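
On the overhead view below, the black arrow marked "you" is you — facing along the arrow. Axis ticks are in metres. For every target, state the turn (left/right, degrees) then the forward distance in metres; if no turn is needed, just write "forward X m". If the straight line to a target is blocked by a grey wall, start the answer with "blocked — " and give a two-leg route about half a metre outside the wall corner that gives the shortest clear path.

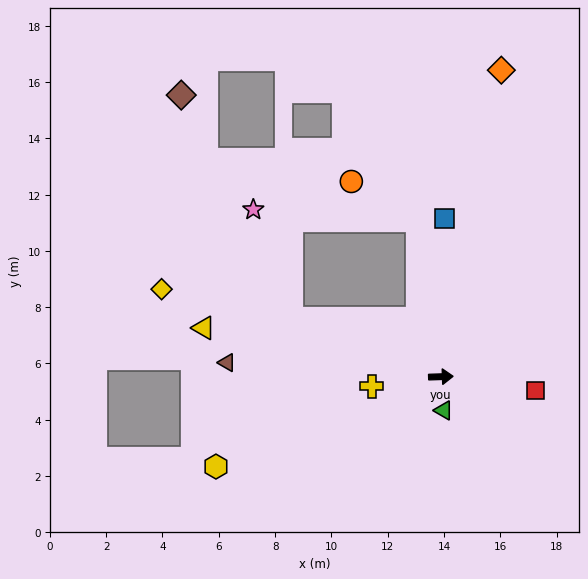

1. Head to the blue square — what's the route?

turn left 87°, forward 5.6 m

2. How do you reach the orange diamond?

turn left 77°, forward 11.1 m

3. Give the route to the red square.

turn right 10°, forward 3.4 m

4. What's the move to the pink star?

blocked — turn left 157°, forward 5.7 m, then turn right 50°, forward 4.1 m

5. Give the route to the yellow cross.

turn right 174°, forward 2.5 m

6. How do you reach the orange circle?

blocked — turn left 96°, forward 5.6 m, then turn left 52°, forward 2.7 m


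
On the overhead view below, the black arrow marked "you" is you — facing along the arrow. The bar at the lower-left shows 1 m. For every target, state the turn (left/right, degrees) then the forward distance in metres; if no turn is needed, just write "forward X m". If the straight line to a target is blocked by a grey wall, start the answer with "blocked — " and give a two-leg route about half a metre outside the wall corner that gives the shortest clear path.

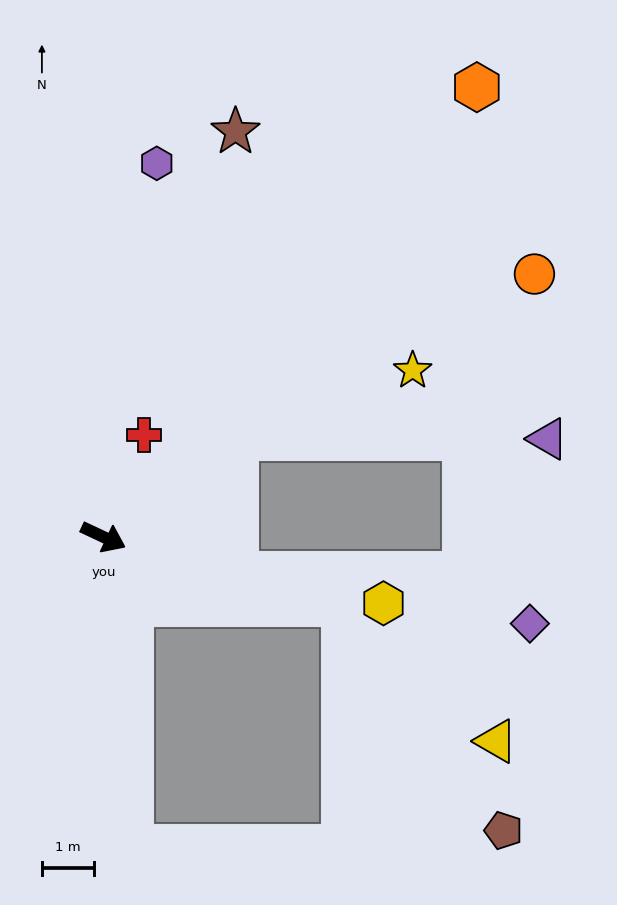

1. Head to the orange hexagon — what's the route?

turn left 75°, forward 11.2 m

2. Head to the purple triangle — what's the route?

blocked — turn left 62°, forward 3.2 m, then turn right 37°, forward 6.0 m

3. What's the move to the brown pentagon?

blocked — turn left 9°, forward 4.8 m, then turn right 39°, forward 5.3 m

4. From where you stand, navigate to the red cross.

turn left 93°, forward 2.1 m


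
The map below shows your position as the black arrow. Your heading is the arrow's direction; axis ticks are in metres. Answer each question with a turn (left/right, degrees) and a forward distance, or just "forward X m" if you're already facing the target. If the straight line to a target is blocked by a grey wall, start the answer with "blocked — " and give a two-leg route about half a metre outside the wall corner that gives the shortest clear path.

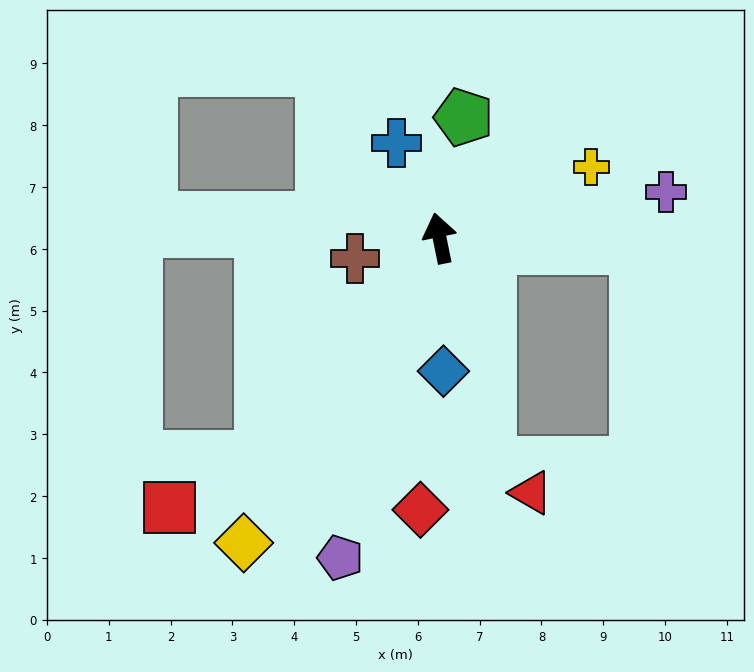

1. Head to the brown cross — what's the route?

turn left 92°, forward 1.4 m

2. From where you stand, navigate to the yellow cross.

turn right 76°, forward 2.7 m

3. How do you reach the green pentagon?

turn right 23°, forward 2.0 m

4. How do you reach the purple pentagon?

turn left 151°, forward 5.4 m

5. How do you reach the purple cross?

turn right 90°, forward 3.7 m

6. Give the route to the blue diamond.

turn left 170°, forward 2.2 m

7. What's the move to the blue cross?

turn left 13°, forward 1.7 m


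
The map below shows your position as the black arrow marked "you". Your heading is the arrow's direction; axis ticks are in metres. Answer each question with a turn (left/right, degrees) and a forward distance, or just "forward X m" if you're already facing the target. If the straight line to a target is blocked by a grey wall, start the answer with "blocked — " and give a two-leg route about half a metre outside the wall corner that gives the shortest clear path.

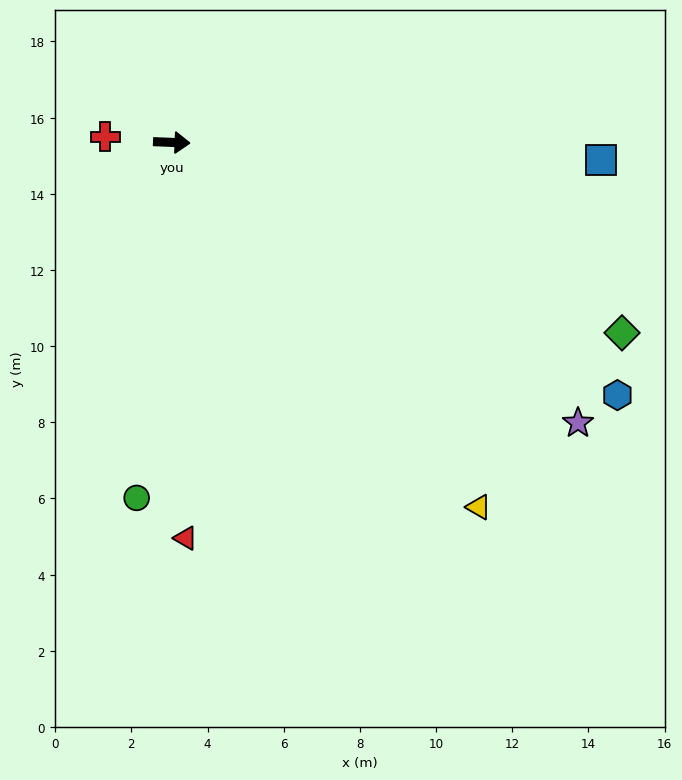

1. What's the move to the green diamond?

turn right 21°, forward 12.8 m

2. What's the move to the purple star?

turn right 32°, forward 13.0 m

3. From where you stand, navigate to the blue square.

forward 11.3 m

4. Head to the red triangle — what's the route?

turn right 86°, forward 10.4 m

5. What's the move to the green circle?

turn right 93°, forward 9.4 m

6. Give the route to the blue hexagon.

turn right 27°, forward 13.5 m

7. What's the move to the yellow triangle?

turn right 48°, forward 12.5 m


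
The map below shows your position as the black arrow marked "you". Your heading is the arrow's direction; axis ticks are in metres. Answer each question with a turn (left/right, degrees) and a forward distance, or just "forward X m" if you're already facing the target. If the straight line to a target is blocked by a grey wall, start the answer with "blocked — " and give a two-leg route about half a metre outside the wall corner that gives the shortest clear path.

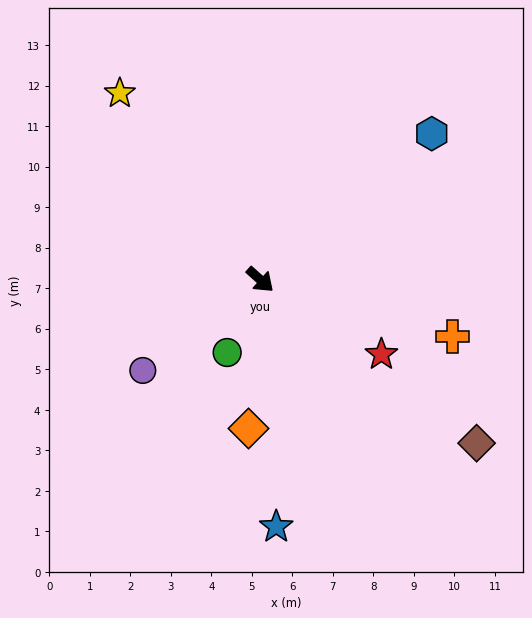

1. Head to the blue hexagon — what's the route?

turn left 82°, forward 5.6 m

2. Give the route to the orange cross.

turn left 25°, forward 4.9 m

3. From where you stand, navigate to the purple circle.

turn right 100°, forward 3.7 m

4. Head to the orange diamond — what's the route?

turn right 53°, forward 3.7 m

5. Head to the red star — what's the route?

turn left 10°, forward 3.5 m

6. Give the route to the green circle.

turn right 73°, forward 2.0 m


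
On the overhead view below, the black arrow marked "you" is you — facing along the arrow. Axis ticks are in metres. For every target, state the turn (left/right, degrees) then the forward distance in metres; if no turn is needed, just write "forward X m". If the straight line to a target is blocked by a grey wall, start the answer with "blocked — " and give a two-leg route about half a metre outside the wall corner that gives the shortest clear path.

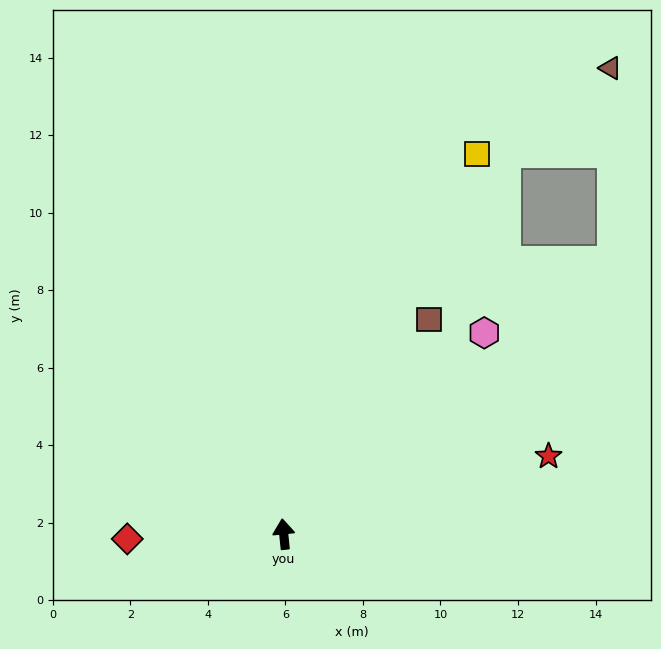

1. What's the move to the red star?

turn right 79°, forward 7.1 m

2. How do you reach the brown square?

turn right 40°, forward 6.7 m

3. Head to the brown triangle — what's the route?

blocked — turn right 56°, forward 11.0 m, then turn left 51°, forward 5.0 m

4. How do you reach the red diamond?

turn left 86°, forward 4.0 m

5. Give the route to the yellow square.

turn right 33°, forward 11.0 m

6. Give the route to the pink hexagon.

turn right 51°, forward 7.3 m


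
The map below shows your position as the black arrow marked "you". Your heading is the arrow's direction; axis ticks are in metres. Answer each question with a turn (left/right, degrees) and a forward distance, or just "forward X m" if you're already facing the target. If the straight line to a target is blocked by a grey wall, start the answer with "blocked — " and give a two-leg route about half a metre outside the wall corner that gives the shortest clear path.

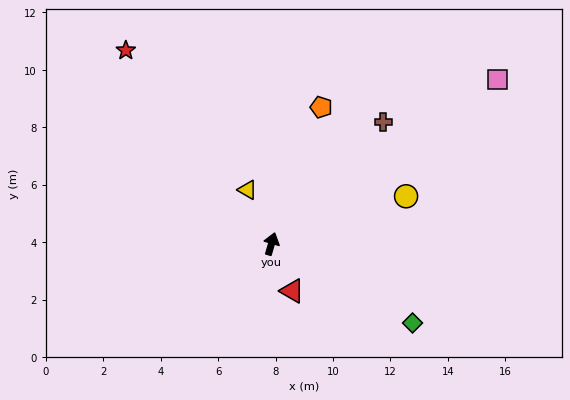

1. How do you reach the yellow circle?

turn right 54°, forward 5.0 m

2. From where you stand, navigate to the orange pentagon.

turn right 4°, forward 5.1 m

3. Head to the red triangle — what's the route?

turn right 140°, forward 1.8 m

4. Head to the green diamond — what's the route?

turn right 103°, forward 5.6 m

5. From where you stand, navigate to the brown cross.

turn right 26°, forward 5.8 m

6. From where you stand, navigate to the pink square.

turn right 38°, forward 9.7 m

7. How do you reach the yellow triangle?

turn left 40°, forward 2.1 m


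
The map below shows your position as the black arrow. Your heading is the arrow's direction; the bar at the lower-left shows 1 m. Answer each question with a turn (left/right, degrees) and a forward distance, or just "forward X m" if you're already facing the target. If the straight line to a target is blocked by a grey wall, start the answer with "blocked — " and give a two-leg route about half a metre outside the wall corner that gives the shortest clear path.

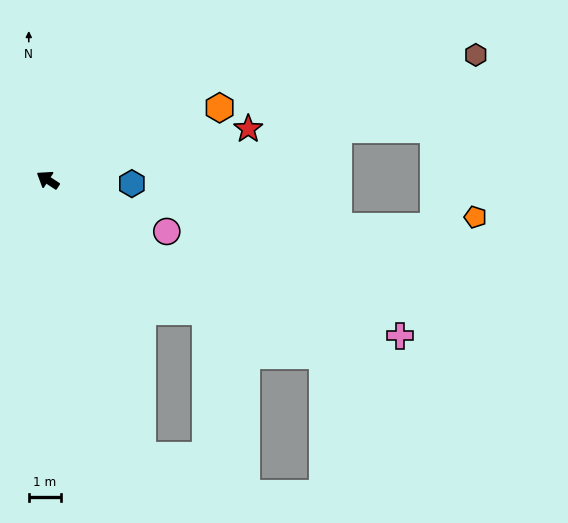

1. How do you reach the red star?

turn right 133°, forward 6.5 m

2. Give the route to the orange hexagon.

turn right 124°, forward 5.8 m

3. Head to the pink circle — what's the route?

turn right 170°, forward 4.0 m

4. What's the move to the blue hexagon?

turn right 149°, forward 2.6 m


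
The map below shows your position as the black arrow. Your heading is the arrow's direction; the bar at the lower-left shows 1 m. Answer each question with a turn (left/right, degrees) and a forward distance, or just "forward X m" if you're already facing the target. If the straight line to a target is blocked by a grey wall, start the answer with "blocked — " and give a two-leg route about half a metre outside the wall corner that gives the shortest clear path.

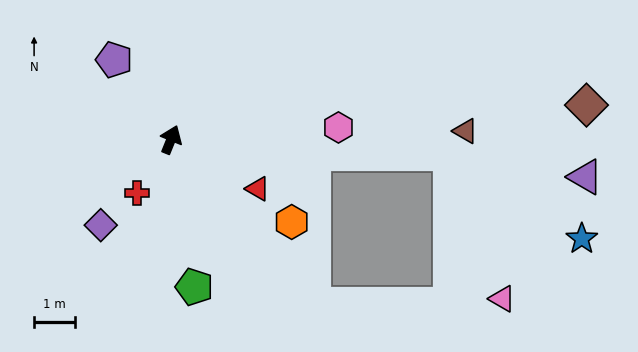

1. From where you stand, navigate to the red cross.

turn left 170°, forward 1.5 m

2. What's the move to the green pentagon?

turn right 149°, forward 3.6 m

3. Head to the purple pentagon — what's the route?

turn left 58°, forward 2.4 m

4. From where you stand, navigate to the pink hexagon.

turn right 64°, forward 4.1 m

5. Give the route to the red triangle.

turn right 98°, forward 2.4 m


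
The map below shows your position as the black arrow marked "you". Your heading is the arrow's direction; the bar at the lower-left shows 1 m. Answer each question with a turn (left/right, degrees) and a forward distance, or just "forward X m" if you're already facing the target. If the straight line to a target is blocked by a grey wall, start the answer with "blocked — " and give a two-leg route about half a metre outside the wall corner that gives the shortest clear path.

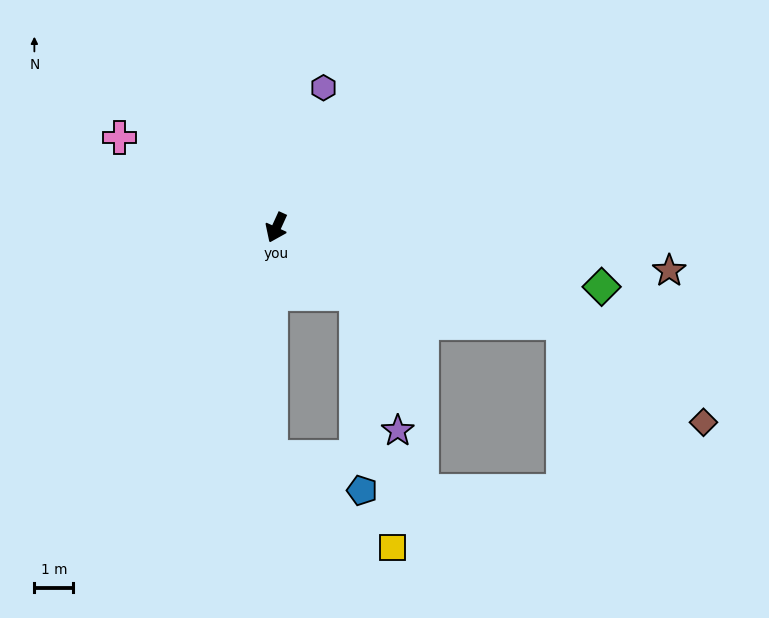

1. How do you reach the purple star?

blocked — turn left 75°, forward 2.7 m, then turn right 33°, forward 3.7 m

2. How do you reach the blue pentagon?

blocked — turn left 75°, forward 2.7 m, then turn right 49°, forward 5.0 m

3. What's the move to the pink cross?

turn right 95°, forward 4.6 m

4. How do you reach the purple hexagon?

turn right 174°, forward 3.8 m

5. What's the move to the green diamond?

turn left 104°, forward 8.5 m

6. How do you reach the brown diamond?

blocked — turn left 96°, forward 7.8 m, then turn right 17°, forward 4.4 m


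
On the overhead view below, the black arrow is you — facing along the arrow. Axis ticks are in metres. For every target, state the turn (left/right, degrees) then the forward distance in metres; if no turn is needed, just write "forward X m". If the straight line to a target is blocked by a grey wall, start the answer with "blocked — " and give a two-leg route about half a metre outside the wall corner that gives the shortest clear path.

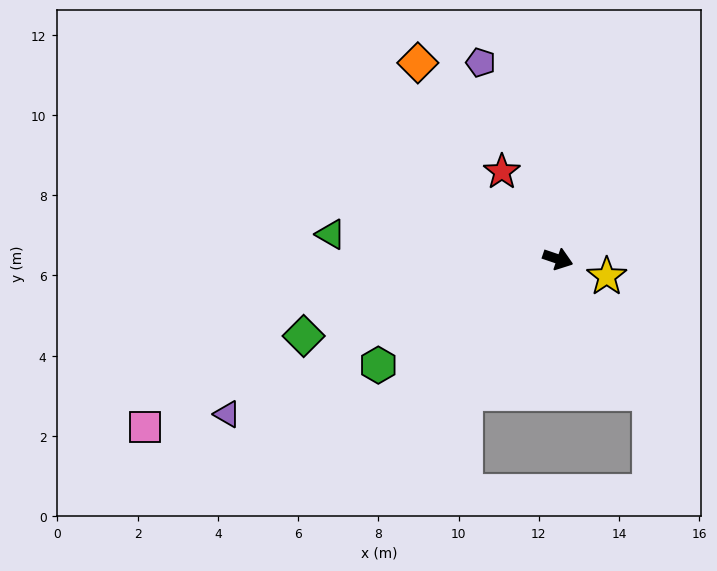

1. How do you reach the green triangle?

turn right 167°, forward 5.7 m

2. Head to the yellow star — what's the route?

forward 1.3 m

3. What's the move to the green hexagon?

turn right 131°, forward 5.2 m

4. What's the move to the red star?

turn left 141°, forward 2.6 m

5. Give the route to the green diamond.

turn right 144°, forward 6.6 m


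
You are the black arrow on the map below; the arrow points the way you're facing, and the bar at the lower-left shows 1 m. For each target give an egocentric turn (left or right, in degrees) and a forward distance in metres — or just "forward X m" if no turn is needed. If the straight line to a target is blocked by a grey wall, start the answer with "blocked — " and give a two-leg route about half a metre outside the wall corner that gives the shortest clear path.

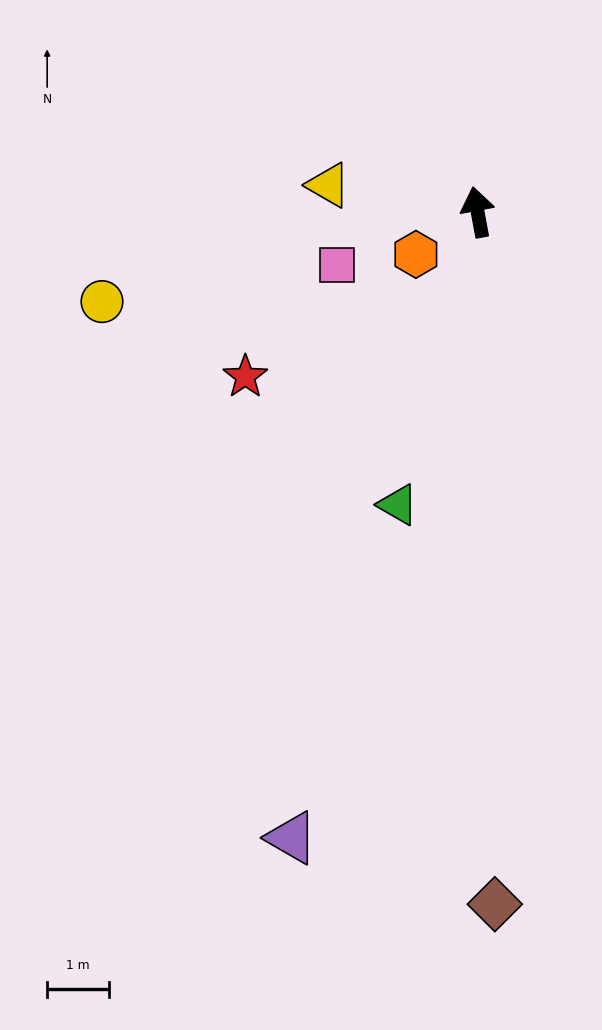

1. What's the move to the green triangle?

turn left 154°, forward 4.9 m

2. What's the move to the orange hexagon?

turn left 114°, forward 1.2 m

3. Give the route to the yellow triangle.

turn left 69°, forward 2.4 m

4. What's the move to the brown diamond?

turn left 171°, forward 11.1 m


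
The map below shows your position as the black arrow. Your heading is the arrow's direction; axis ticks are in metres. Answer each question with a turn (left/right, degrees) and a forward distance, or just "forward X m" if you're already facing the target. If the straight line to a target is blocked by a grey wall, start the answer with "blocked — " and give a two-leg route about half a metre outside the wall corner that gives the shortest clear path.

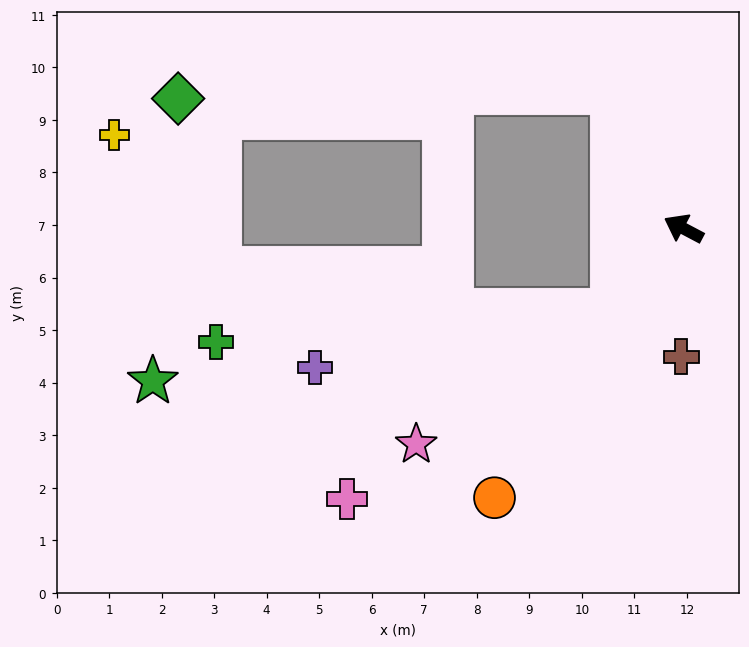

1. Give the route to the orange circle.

turn left 83°, forward 6.3 m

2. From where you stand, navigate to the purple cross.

blocked — turn left 77°, forward 2.1 m, then turn right 38°, forward 5.8 m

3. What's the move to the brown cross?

turn left 117°, forward 2.4 m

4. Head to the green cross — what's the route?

blocked — turn left 77°, forward 2.1 m, then turn right 45°, forward 7.6 m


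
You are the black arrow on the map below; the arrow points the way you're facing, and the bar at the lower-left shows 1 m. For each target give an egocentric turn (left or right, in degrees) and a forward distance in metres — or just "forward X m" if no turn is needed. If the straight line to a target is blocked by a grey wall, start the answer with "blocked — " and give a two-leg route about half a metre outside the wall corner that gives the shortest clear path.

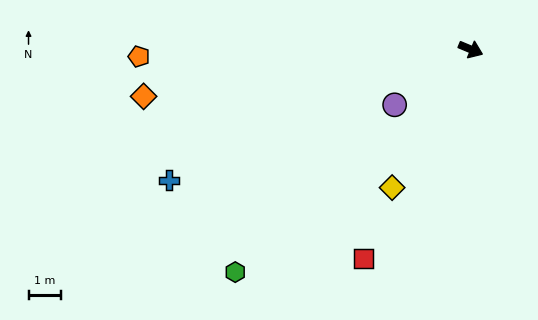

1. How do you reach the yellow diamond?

turn right 97°, forward 4.9 m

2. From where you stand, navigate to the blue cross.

turn right 134°, forward 10.0 m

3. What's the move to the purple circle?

turn right 121°, forward 2.9 m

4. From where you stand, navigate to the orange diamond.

turn right 149°, forward 10.1 m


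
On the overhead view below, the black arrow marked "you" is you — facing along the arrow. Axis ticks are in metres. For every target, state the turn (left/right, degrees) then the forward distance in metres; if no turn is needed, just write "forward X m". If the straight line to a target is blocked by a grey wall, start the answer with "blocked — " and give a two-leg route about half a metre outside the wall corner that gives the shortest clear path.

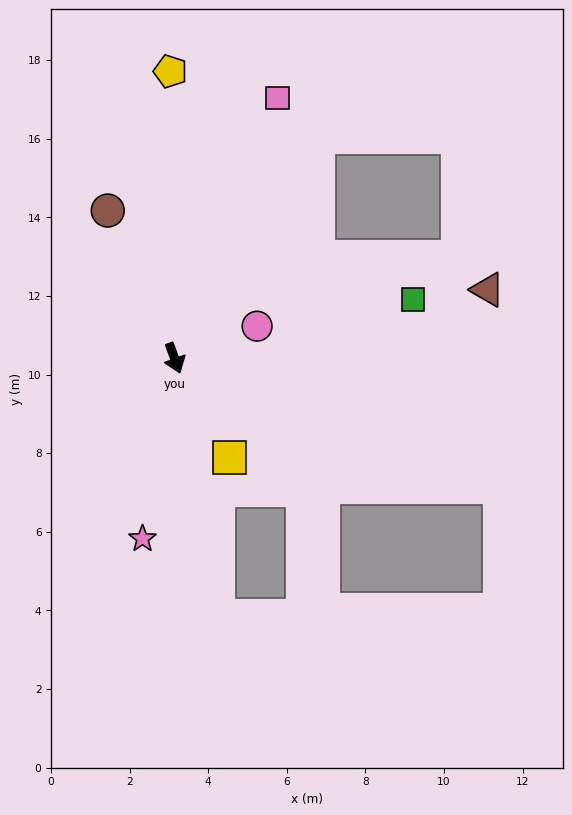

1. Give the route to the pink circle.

turn left 91°, forward 2.3 m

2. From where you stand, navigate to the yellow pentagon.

turn left 161°, forward 7.3 m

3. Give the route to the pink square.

turn left 138°, forward 7.1 m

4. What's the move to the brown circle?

turn right 176°, forward 4.1 m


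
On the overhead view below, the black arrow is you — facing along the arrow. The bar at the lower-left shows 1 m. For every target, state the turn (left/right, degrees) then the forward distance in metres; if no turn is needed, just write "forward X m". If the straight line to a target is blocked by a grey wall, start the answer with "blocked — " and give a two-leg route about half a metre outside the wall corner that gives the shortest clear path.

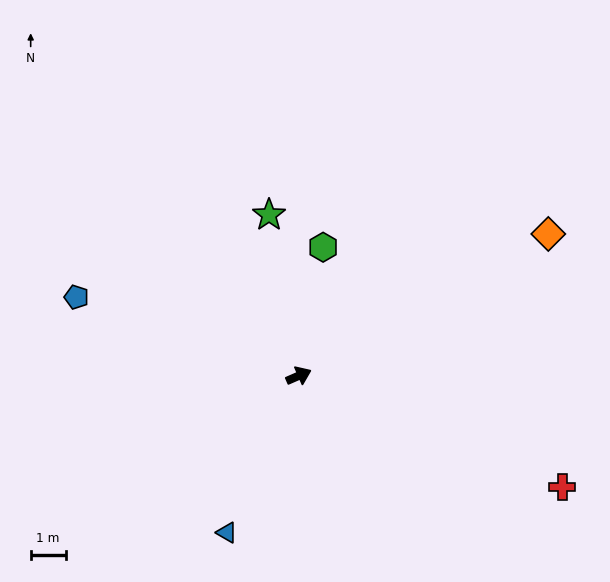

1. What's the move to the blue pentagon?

turn left 137°, forward 6.8 m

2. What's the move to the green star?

turn left 77°, forward 4.7 m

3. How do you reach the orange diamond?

turn left 6°, forward 8.2 m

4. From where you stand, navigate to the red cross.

turn right 46°, forward 8.2 m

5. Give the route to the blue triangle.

turn right 138°, forward 4.9 m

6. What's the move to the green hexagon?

turn left 56°, forward 3.7 m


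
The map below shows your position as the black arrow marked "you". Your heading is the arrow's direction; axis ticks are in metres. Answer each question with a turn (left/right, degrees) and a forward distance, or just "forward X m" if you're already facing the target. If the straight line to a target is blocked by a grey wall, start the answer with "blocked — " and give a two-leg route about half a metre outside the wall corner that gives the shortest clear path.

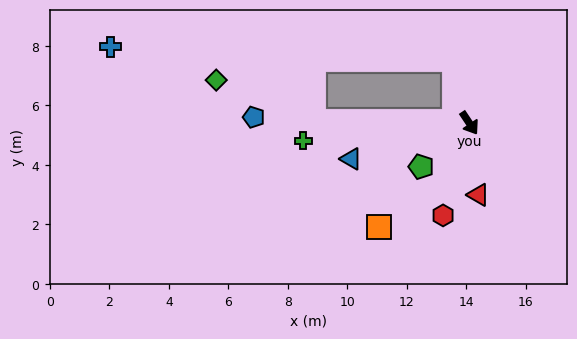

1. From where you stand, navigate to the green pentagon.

turn right 81°, forward 2.2 m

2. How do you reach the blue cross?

blocked — turn left 160°, forward 2.2 m, then turn left 74°, forward 11.6 m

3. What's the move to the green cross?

turn right 118°, forward 5.6 m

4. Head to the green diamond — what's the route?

blocked — turn right 124°, forward 5.2 m, then turn right 22°, forward 3.6 m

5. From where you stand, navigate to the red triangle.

turn right 26°, forward 2.4 m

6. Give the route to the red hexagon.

turn right 49°, forward 3.2 m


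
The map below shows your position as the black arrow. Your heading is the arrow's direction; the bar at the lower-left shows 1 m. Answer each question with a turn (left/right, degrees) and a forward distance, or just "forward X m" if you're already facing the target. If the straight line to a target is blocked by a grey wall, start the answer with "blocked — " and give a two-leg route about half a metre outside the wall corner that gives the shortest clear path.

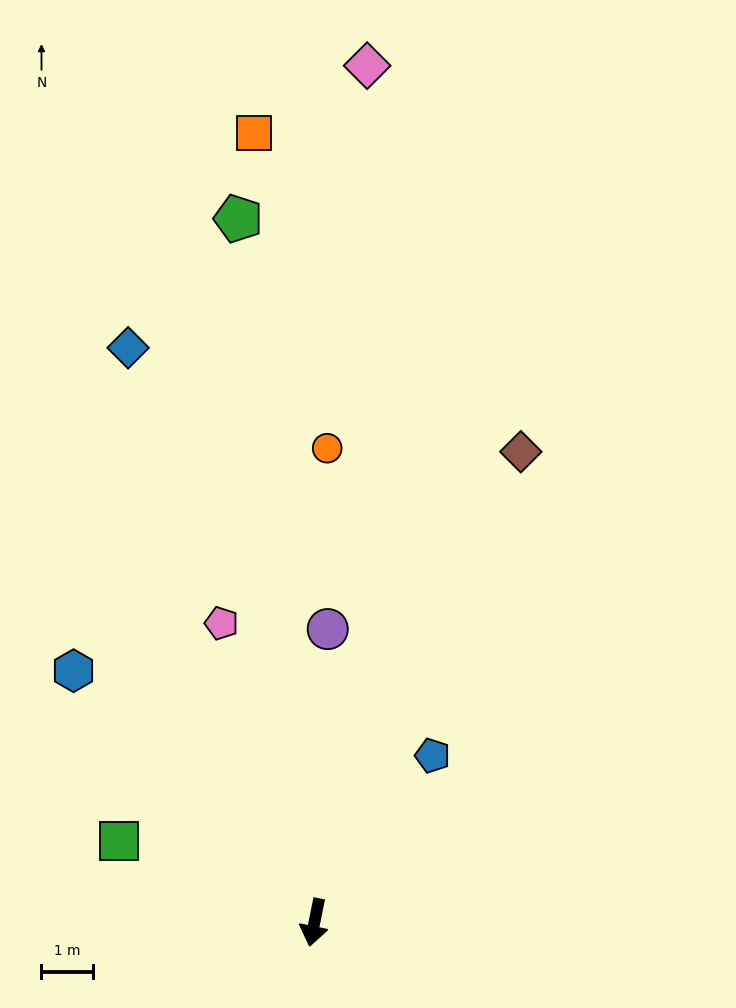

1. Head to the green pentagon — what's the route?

turn right 162°, forward 13.9 m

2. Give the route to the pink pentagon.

turn right 151°, forward 6.1 m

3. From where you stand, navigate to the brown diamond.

turn left 168°, forward 10.1 m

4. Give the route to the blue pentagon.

turn left 156°, forward 4.0 m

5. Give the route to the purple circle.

turn right 171°, forward 5.8 m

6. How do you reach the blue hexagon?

turn right 125°, forward 6.8 m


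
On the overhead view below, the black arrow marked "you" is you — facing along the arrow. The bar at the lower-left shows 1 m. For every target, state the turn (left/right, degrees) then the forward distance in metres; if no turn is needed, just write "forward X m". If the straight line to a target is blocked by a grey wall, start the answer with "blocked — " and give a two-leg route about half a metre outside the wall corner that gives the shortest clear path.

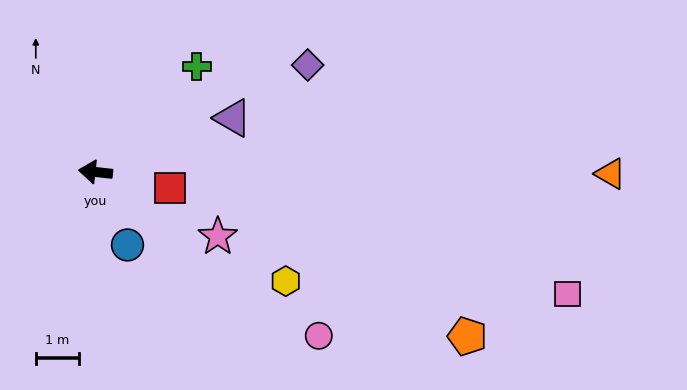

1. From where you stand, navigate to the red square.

turn left 174°, forward 1.8 m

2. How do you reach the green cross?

turn right 127°, forward 3.4 m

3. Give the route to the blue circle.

turn left 120°, forward 1.9 m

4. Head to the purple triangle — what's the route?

turn right 152°, forward 3.4 m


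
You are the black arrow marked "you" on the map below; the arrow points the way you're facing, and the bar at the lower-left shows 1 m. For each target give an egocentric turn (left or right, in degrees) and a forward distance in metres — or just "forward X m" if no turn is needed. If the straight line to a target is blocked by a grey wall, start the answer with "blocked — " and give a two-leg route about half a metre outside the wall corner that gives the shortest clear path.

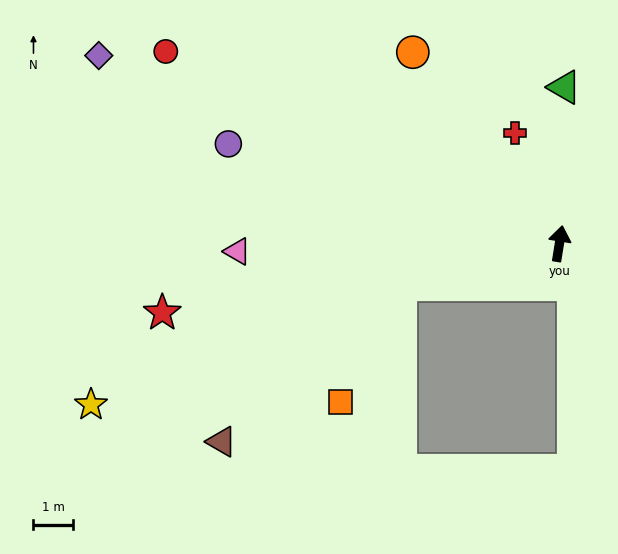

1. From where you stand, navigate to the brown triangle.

blocked — turn left 113°, forward 4.1 m, then turn left 28°, forward 6.0 m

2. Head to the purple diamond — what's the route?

turn left 77°, forward 12.4 m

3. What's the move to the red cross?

turn left 31°, forward 3.0 m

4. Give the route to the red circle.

turn left 73°, forward 11.0 m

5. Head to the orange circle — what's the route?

turn left 47°, forward 6.0 m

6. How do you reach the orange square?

blocked — turn left 113°, forward 4.1 m, then turn left 49°, forward 3.3 m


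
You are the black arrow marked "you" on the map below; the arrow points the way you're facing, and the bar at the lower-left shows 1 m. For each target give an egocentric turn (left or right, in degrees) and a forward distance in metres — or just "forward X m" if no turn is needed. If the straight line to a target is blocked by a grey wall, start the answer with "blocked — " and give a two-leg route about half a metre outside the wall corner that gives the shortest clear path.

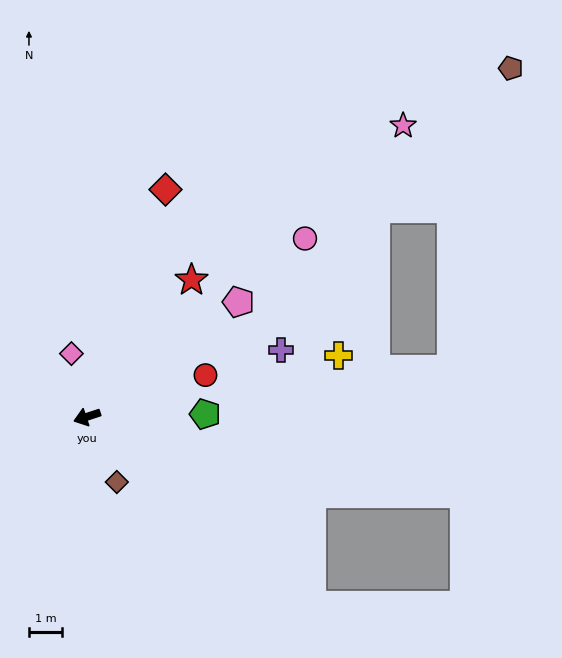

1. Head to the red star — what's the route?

turn right 146°, forward 5.2 m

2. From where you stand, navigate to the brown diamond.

turn left 96°, forward 2.2 m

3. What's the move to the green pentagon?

turn left 163°, forward 3.6 m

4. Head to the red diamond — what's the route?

turn right 127°, forward 7.2 m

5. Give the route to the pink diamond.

turn right 94°, forward 2.0 m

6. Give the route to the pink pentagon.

turn right 161°, forward 5.7 m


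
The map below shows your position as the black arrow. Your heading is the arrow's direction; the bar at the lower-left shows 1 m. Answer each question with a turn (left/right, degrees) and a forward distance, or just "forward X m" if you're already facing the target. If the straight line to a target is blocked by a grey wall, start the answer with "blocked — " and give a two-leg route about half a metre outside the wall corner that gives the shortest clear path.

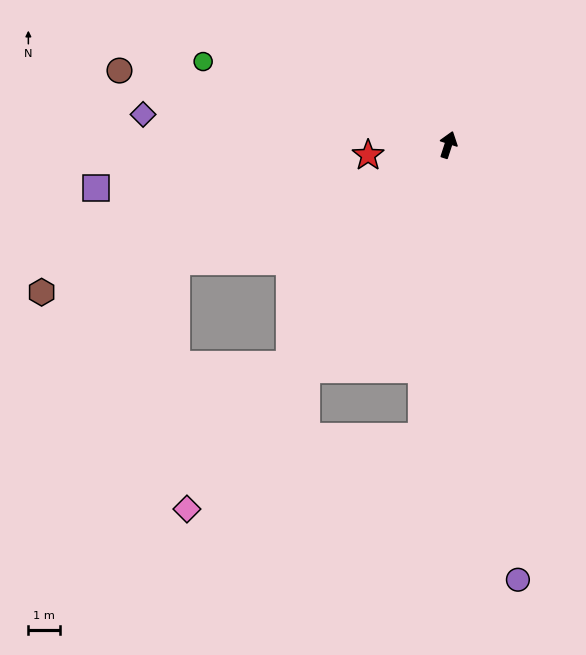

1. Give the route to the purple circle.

turn right 153°, forward 13.7 m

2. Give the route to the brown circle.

turn left 95°, forward 10.5 m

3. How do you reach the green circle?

turn left 89°, forward 8.1 m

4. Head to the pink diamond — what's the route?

turn left 162°, forward 14.0 m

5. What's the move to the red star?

turn left 115°, forward 2.5 m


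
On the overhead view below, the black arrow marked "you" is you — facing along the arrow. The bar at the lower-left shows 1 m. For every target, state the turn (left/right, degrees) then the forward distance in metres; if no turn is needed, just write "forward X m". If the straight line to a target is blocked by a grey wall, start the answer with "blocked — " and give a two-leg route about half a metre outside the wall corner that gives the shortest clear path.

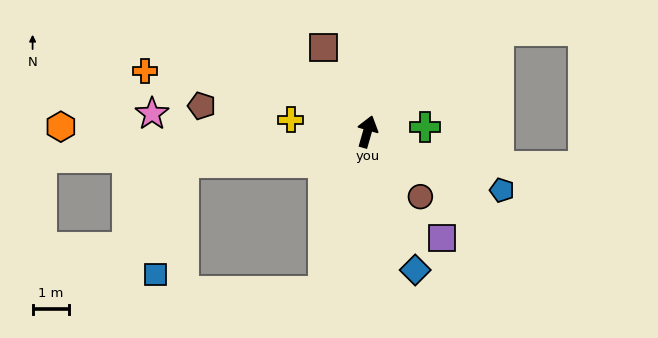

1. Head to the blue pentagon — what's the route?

turn right 98°, forward 4.0 m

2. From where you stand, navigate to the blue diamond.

turn right 145°, forward 4.0 m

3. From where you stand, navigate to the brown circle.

turn right 125°, forward 2.3 m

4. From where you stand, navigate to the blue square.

blocked — turn left 115°, forward 5.0 m, then turn left 67°, forward 3.2 m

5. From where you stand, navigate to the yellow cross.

turn left 97°, forward 2.1 m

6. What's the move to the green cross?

turn right 69°, forward 1.6 m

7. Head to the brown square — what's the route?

turn left 44°, forward 2.6 m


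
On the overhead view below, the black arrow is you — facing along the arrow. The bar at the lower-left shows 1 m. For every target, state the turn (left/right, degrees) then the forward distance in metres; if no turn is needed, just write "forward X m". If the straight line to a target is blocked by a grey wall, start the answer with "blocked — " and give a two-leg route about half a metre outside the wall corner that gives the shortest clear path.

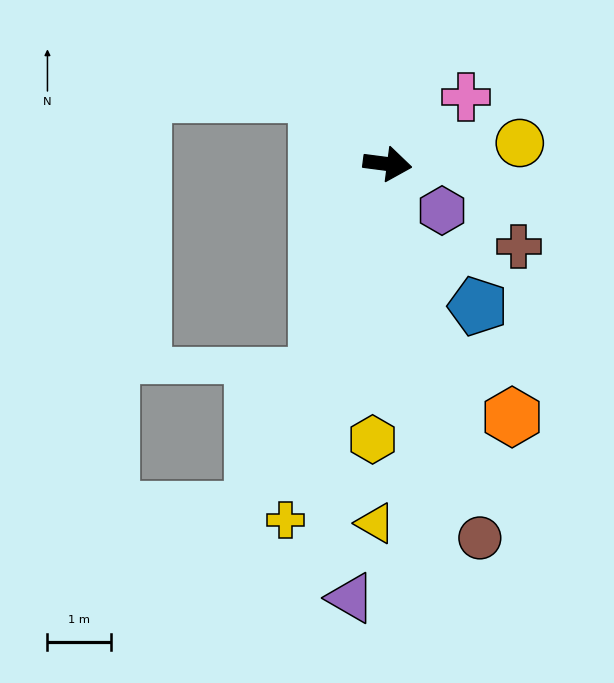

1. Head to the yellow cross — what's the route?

turn right 99°, forward 5.8 m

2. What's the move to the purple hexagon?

turn right 33°, forward 1.1 m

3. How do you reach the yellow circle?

turn left 16°, forward 2.1 m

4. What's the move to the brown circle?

turn right 69°, forward 6.0 m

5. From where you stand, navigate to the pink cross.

turn left 48°, forward 1.6 m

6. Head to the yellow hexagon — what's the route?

turn right 86°, forward 4.3 m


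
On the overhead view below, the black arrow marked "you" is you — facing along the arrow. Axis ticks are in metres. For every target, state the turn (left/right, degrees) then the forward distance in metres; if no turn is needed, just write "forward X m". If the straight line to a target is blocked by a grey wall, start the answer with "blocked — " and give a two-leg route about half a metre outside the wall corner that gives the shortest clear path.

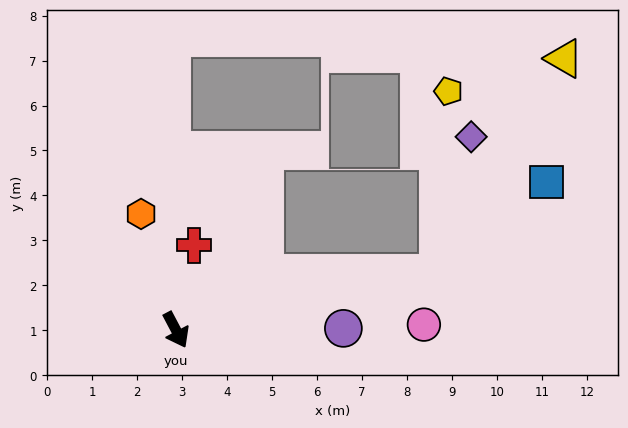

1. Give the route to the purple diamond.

blocked — turn left 74°, forward 6.0 m, then turn left 65°, forward 3.1 m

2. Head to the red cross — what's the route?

turn left 140°, forward 1.9 m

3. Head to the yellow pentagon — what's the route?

blocked — turn left 74°, forward 6.0 m, then turn left 75°, forward 4.1 m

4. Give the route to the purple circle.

turn left 63°, forward 3.7 m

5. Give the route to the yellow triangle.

blocked — turn left 74°, forward 6.0 m, then turn left 48°, forward 5.5 m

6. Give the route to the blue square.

blocked — turn left 74°, forward 6.0 m, then turn left 28°, forward 3.1 m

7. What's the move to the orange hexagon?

turn left 169°, forward 2.7 m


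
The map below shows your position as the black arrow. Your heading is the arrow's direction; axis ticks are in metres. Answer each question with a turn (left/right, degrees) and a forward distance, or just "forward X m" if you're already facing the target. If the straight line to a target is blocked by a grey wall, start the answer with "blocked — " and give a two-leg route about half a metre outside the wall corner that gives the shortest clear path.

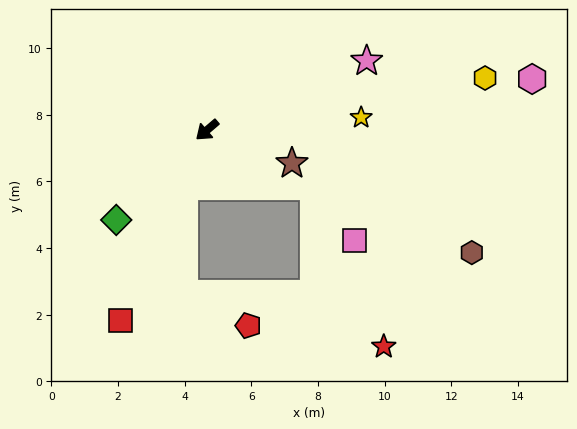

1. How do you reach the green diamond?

turn left 4°, forward 3.8 m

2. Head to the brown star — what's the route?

turn left 118°, forward 2.7 m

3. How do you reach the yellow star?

turn left 144°, forward 4.6 m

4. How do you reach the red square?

turn left 25°, forward 6.3 m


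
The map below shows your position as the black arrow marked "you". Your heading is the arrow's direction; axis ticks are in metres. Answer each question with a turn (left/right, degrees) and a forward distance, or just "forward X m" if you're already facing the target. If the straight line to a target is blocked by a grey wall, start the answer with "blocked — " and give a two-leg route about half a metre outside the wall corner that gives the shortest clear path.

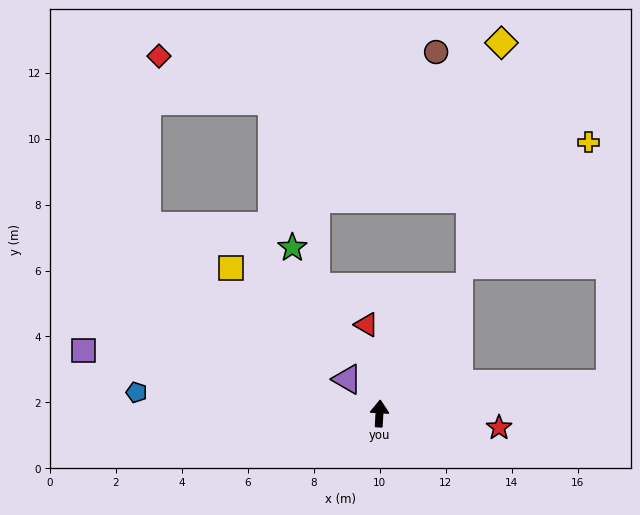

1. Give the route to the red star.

turn right 93°, forward 3.7 m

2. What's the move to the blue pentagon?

turn left 88°, forward 7.4 m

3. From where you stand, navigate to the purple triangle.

turn left 47°, forward 1.4 m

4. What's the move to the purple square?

turn left 81°, forward 9.2 m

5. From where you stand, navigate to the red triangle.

turn left 12°, forward 2.7 m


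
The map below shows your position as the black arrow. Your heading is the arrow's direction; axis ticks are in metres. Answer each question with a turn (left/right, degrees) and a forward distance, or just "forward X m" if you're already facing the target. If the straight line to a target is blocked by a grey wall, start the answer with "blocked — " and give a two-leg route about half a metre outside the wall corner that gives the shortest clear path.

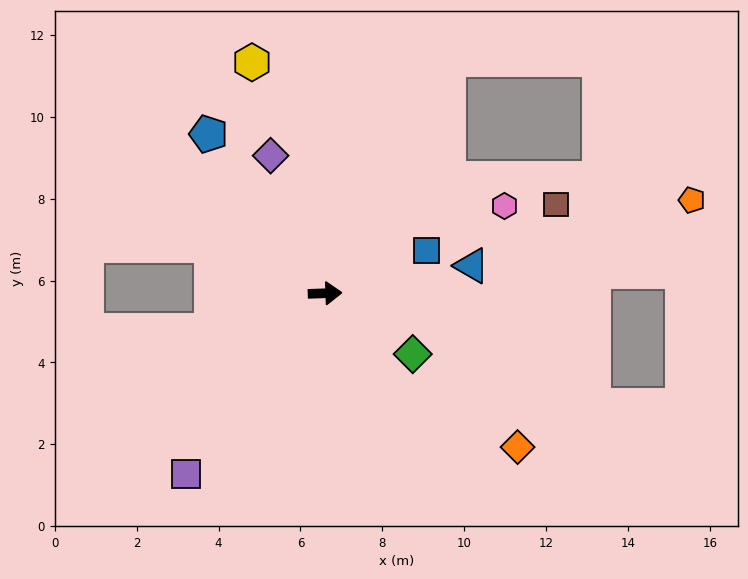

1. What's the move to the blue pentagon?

turn left 124°, forward 4.8 m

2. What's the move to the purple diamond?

turn left 110°, forward 3.6 m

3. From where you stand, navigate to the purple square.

turn right 130°, forward 5.6 m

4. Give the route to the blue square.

turn left 21°, forward 2.7 m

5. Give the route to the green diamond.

turn right 37°, forward 2.6 m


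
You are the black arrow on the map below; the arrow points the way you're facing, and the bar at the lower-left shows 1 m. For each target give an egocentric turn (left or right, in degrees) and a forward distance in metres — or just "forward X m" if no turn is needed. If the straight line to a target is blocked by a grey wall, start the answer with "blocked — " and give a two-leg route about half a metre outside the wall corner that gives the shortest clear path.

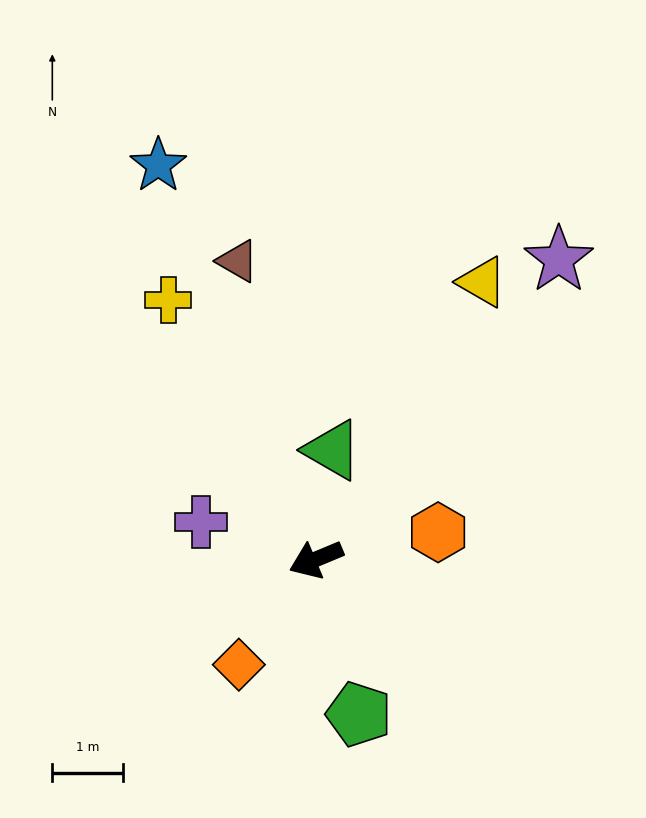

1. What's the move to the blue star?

turn right 91°, forward 6.0 m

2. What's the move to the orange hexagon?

turn left 170°, forward 1.8 m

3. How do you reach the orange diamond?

turn left 31°, forward 1.8 m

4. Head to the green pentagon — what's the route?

turn left 83°, forward 2.3 m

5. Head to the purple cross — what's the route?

turn right 41°, forward 1.7 m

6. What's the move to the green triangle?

turn right 121°, forward 1.6 m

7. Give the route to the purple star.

turn right 152°, forward 5.4 m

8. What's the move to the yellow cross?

turn right 83°, forward 4.2 m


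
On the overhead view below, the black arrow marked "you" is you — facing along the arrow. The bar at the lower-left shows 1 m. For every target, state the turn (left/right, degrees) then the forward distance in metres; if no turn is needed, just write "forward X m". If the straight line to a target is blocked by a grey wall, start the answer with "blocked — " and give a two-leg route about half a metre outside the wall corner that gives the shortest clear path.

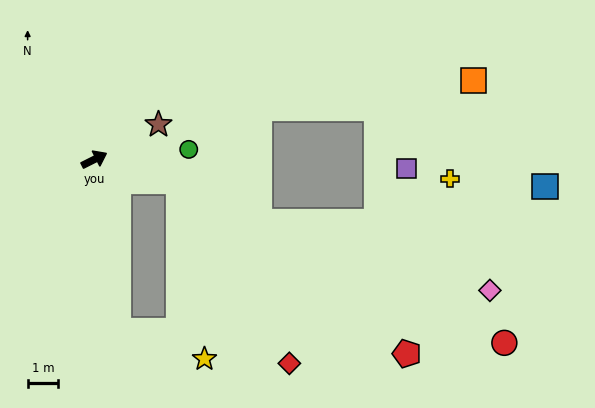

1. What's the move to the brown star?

forward 2.4 m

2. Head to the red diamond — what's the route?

blocked — turn right 41°, forward 2.9 m, then turn right 44°, forward 7.0 m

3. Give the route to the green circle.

turn right 21°, forward 3.1 m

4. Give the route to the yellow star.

blocked — turn right 109°, forward 5.7 m, then turn left 64°, forward 3.0 m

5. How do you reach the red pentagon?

blocked — turn right 41°, forward 2.9 m, then turn right 23°, forward 9.4 m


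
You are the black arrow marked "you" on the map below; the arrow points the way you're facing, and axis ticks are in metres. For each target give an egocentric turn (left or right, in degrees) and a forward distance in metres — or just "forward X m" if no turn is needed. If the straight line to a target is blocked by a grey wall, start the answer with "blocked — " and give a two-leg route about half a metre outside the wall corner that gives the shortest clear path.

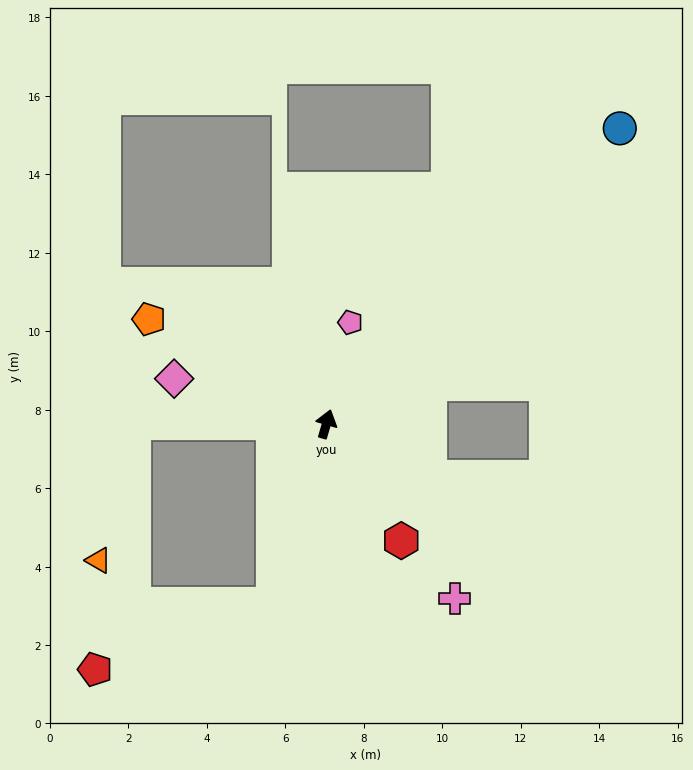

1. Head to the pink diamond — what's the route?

turn left 90°, forward 4.0 m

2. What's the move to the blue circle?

turn right 29°, forward 10.6 m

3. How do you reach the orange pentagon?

turn left 76°, forward 5.2 m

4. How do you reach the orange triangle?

blocked — turn left 106°, forward 4.9 m, then turn left 75°, forward 3.6 m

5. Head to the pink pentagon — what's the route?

turn left 3°, forward 2.7 m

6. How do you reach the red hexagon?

turn right 131°, forward 3.5 m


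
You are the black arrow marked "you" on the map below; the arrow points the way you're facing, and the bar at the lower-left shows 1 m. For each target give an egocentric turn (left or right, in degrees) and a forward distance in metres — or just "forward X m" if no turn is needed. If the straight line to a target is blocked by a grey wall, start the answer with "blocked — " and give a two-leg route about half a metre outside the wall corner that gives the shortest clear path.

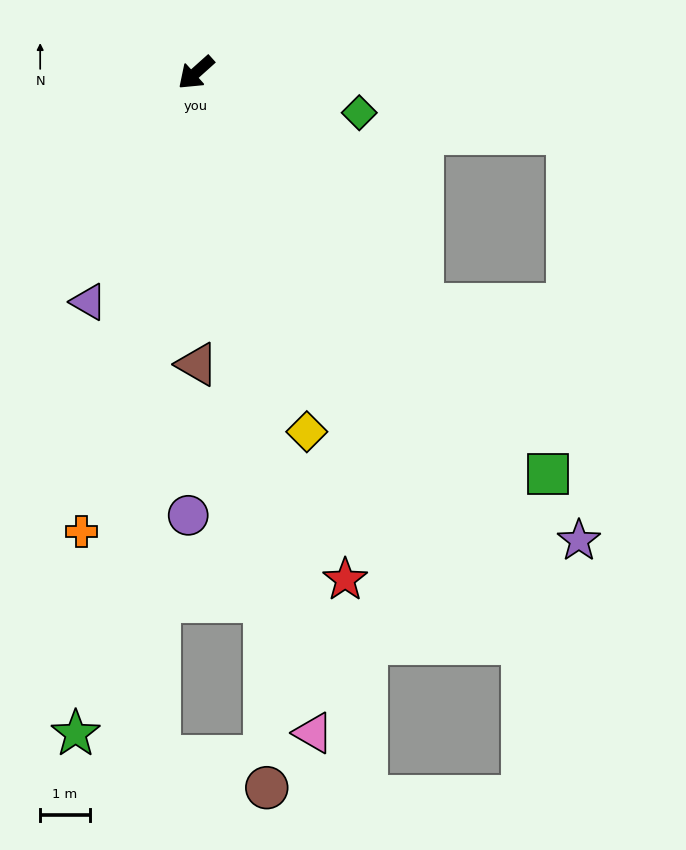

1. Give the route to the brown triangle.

turn left 48°, forward 5.9 m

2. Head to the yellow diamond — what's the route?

turn left 65°, forward 7.6 m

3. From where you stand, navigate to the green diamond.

turn left 124°, forward 3.4 m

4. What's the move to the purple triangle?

turn left 23°, forward 5.1 m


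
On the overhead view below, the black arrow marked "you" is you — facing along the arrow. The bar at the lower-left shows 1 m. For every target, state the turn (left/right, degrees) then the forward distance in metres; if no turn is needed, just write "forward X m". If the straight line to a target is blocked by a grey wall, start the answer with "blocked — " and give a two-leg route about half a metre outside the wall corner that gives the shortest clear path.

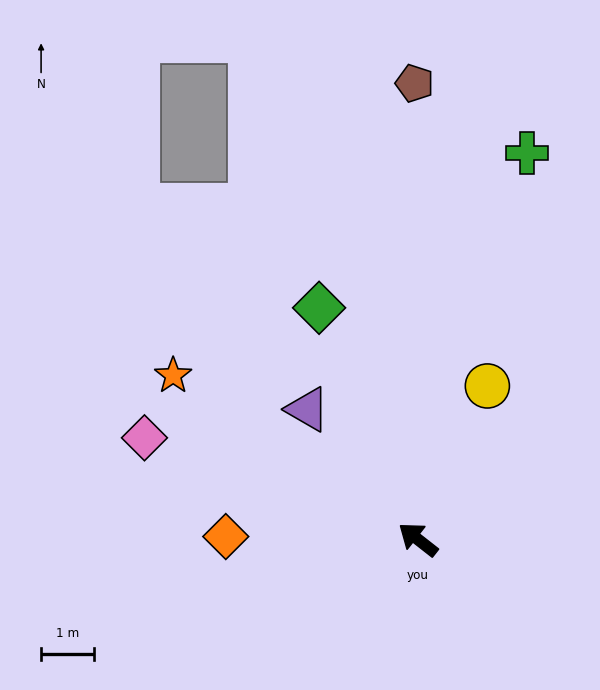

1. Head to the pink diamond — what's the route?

turn left 18°, forward 5.6 m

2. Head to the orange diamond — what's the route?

turn left 37°, forward 3.7 m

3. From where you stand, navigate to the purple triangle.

turn right 12°, forward 3.2 m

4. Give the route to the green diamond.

turn right 29°, forward 4.8 m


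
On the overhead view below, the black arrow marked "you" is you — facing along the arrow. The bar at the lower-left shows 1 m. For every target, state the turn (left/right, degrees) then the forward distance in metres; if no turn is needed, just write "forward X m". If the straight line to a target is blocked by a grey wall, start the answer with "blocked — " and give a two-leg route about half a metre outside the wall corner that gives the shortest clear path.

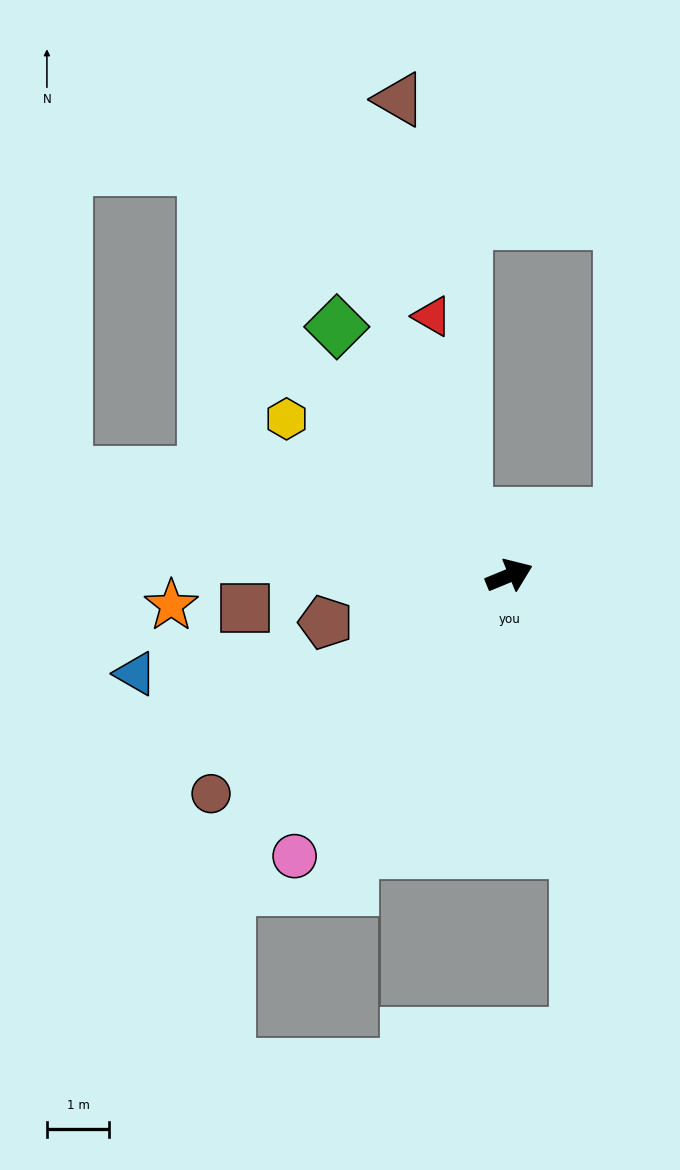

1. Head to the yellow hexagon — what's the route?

turn left 123°, forward 4.4 m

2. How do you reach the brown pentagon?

turn left 172°, forward 3.0 m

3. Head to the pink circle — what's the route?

turn right 150°, forward 5.7 m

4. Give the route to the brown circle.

turn right 166°, forward 5.9 m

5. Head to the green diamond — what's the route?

turn left 102°, forward 4.9 m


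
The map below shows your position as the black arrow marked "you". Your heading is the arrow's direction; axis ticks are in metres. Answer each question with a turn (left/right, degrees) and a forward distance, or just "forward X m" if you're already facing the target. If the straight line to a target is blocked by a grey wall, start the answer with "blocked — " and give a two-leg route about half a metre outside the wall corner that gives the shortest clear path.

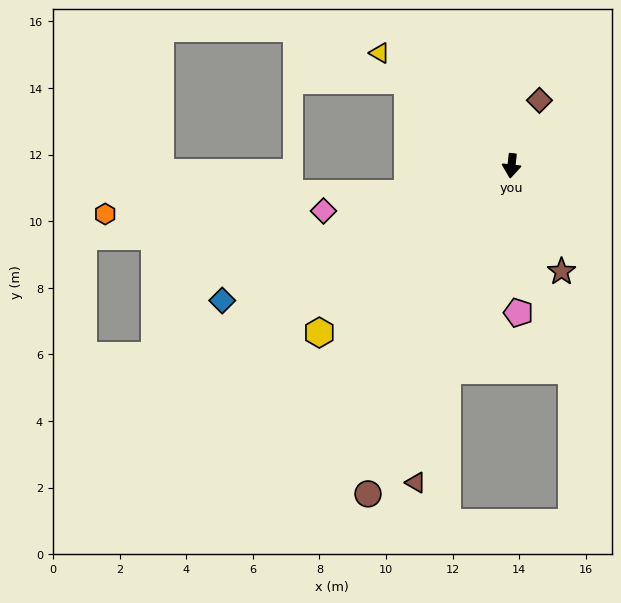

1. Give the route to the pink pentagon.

turn left 9°, forward 4.4 m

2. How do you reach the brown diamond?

turn left 163°, forward 2.1 m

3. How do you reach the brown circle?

turn right 17°, forward 10.8 m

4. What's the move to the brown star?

turn left 32°, forward 3.5 m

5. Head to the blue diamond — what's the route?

turn right 59°, forward 9.6 m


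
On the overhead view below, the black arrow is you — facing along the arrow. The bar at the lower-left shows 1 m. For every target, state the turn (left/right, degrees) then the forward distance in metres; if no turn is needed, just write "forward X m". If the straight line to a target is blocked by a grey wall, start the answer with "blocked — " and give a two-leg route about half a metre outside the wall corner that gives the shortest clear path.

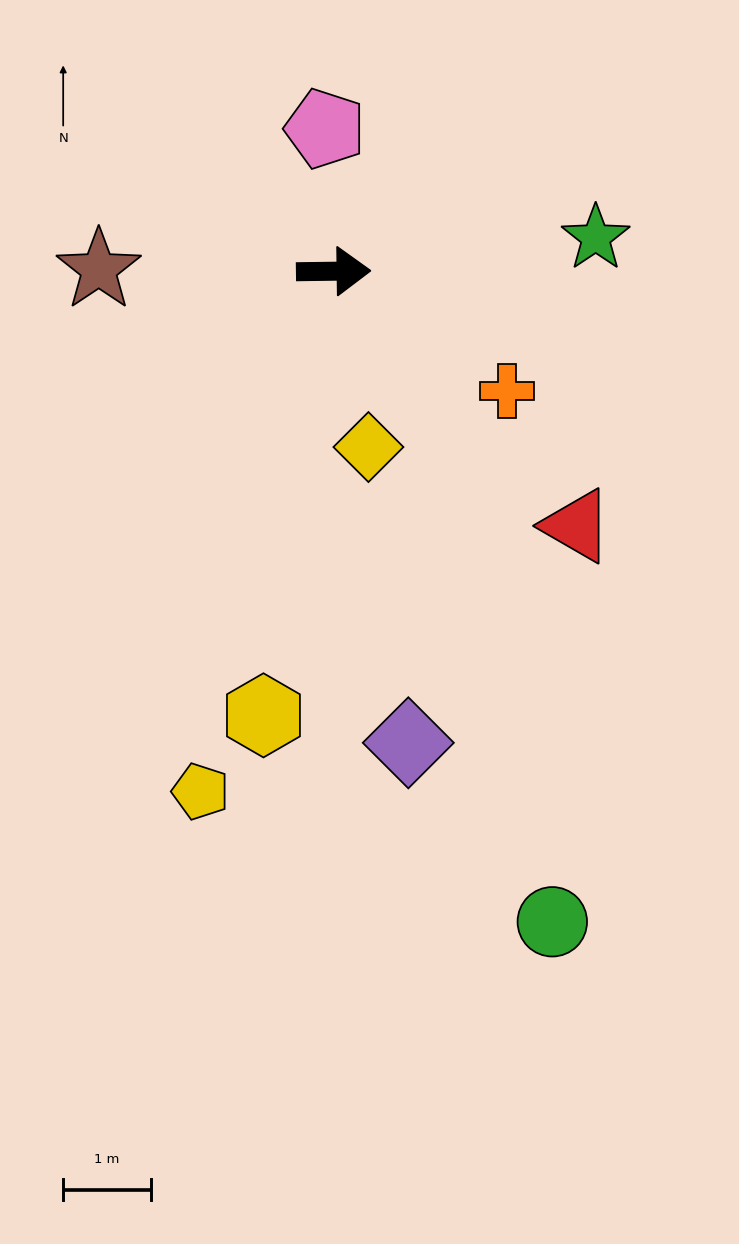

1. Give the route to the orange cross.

turn right 35°, forward 2.4 m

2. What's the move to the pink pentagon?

turn left 93°, forward 1.6 m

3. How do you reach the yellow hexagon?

turn right 100°, forward 5.1 m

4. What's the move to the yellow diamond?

turn right 80°, forward 2.0 m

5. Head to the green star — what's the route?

turn left 7°, forward 3.0 m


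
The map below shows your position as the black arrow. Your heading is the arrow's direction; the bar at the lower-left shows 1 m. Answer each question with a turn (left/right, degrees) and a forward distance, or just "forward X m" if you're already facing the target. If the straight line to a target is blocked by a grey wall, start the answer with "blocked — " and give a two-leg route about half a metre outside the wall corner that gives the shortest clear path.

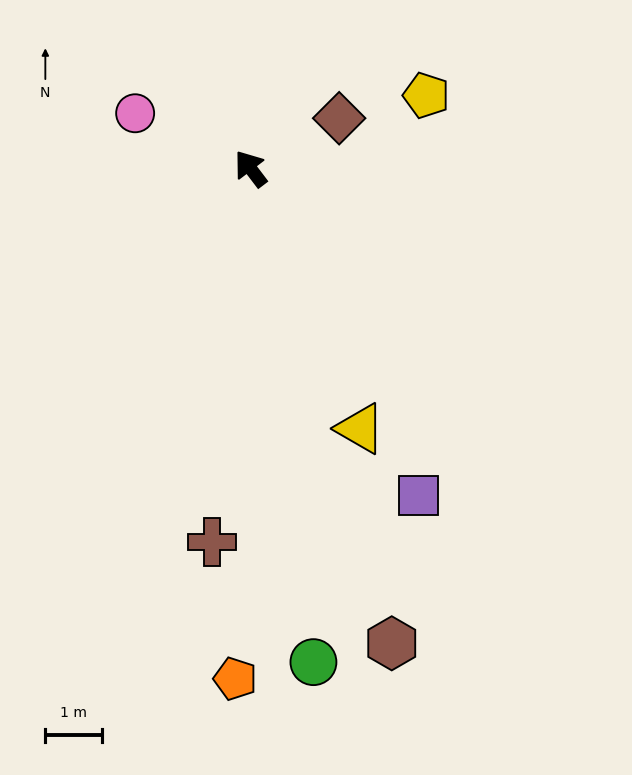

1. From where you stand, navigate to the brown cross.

turn left 137°, forward 6.6 m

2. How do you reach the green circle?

turn left 150°, forward 8.7 m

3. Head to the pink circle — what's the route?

turn left 27°, forward 2.2 m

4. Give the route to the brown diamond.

turn right 98°, forward 1.8 m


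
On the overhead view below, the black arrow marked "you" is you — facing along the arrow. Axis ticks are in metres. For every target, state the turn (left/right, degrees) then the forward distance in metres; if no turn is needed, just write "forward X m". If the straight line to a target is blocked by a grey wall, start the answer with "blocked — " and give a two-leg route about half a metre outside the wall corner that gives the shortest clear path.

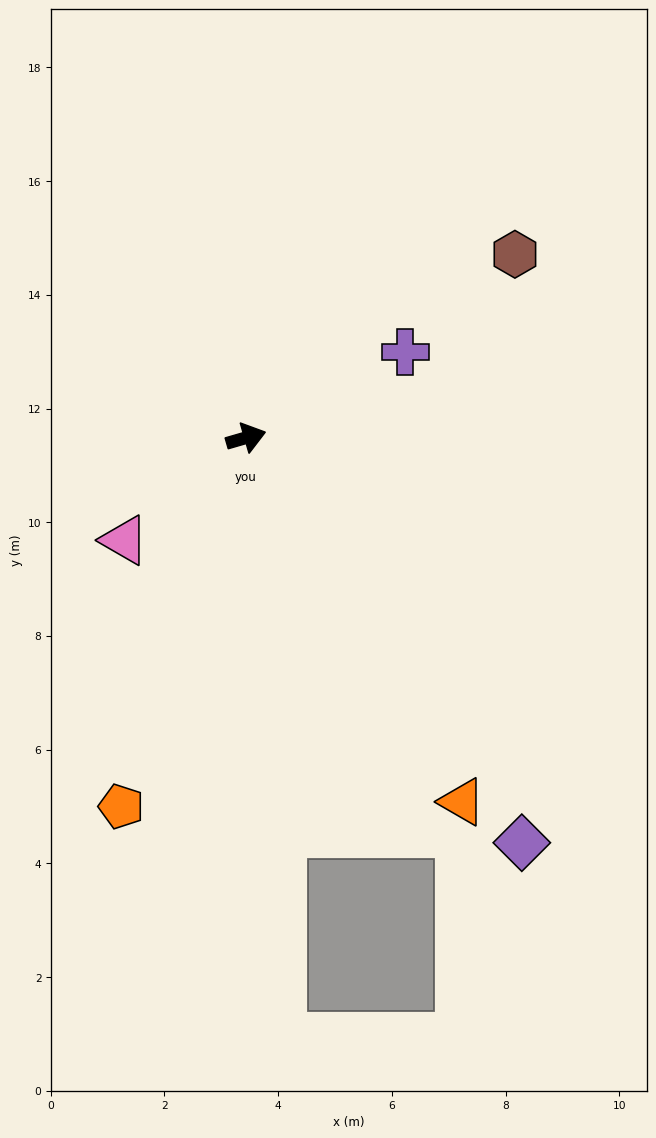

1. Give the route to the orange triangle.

turn right 75°, forward 7.4 m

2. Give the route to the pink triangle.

turn right 156°, forward 2.8 m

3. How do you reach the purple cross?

turn left 12°, forward 3.2 m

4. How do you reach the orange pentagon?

turn right 125°, forward 6.8 m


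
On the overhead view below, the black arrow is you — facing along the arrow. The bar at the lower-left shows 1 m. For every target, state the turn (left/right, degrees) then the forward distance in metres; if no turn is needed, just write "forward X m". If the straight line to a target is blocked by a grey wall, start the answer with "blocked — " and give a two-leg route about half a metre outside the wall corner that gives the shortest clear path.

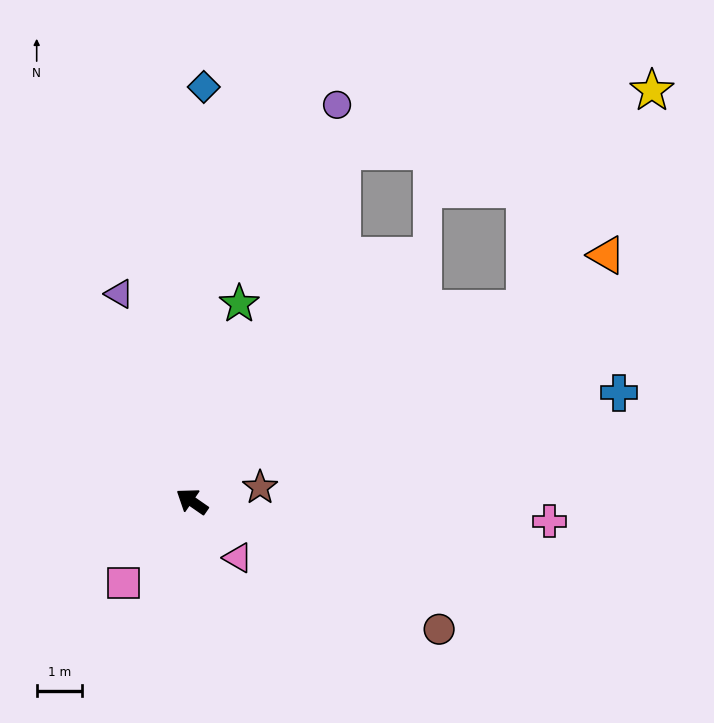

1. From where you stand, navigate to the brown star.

turn right 134°, forward 1.5 m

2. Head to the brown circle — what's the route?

turn right 173°, forward 6.2 m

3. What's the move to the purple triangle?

turn right 36°, forward 4.9 m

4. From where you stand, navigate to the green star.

turn right 69°, forward 4.5 m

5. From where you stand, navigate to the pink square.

turn left 85°, forward 2.4 m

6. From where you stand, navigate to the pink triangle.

turn left 164°, forward 1.6 m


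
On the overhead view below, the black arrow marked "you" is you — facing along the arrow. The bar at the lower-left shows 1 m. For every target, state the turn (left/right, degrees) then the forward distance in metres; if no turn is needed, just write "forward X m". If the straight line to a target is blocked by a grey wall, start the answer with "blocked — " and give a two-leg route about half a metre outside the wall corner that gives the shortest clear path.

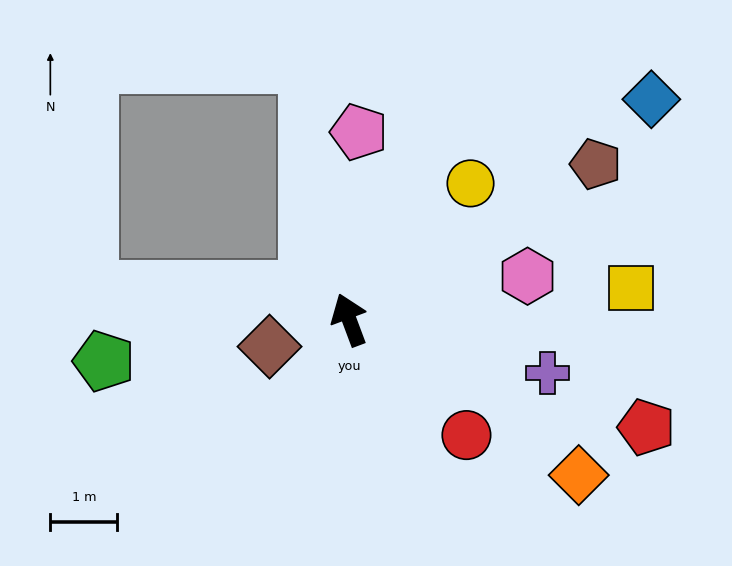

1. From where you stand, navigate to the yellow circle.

turn right 62°, forward 2.7 m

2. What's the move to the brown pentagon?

turn right 78°, forward 4.4 m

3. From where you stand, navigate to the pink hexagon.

turn right 97°, forward 2.7 m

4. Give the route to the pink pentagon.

turn right 23°, forward 2.8 m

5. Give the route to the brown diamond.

turn left 88°, forward 1.3 m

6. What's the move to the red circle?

turn right 155°, forward 2.5 m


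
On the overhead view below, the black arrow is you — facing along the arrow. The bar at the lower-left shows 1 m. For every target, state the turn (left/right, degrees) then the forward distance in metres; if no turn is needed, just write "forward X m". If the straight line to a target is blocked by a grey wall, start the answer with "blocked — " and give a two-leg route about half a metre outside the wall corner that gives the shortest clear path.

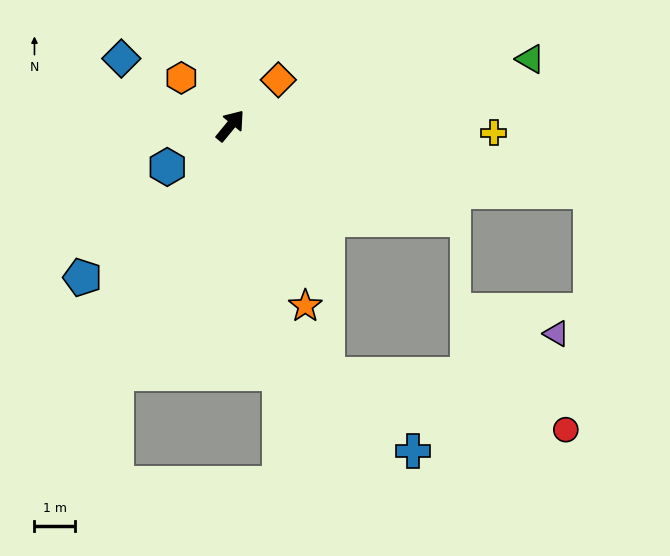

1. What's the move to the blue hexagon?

turn left 163°, forward 1.9 m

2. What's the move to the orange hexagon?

turn left 85°, forward 1.7 m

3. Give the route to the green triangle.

turn right 38°, forward 7.5 m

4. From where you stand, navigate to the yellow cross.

turn right 52°, forward 6.5 m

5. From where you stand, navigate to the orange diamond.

turn right 7°, forward 1.6 m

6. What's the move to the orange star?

turn right 118°, forward 4.8 m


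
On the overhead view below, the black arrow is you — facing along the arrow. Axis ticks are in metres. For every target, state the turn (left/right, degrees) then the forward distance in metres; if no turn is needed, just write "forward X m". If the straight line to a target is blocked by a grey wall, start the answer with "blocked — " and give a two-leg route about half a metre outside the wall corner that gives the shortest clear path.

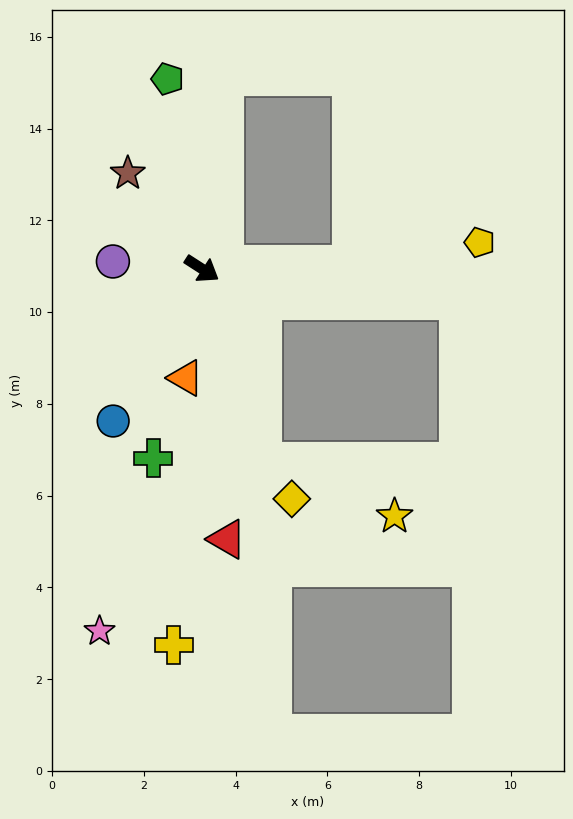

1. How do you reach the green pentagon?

turn left 133°, forward 4.2 m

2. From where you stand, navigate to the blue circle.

turn right 87°, forward 3.8 m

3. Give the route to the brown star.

turn left 161°, forward 2.6 m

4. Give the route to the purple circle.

turn right 152°, forward 1.9 m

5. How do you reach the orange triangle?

turn right 66°, forward 2.4 m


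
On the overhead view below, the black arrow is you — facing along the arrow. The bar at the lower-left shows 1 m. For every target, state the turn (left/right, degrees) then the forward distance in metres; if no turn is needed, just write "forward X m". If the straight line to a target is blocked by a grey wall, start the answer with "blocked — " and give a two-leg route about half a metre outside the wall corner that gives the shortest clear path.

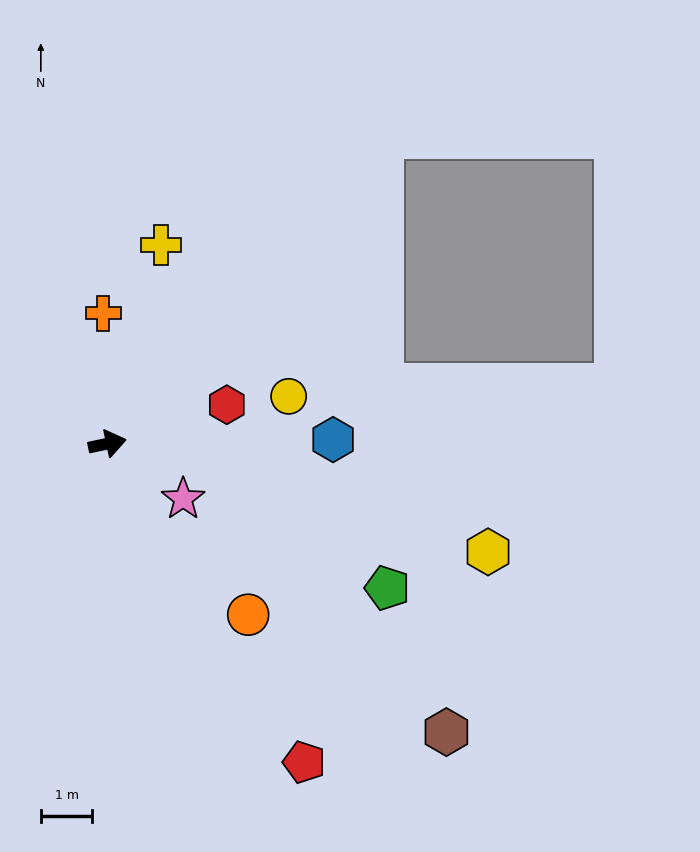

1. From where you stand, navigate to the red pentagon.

turn right 70°, forward 7.3 m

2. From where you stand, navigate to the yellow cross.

turn left 63°, forward 4.0 m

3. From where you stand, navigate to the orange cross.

turn left 80°, forward 2.5 m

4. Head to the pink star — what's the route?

turn right 48°, forward 1.8 m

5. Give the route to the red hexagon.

turn left 6°, forward 2.4 m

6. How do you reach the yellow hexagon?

turn right 28°, forward 7.7 m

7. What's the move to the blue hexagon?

turn right 11°, forward 4.4 m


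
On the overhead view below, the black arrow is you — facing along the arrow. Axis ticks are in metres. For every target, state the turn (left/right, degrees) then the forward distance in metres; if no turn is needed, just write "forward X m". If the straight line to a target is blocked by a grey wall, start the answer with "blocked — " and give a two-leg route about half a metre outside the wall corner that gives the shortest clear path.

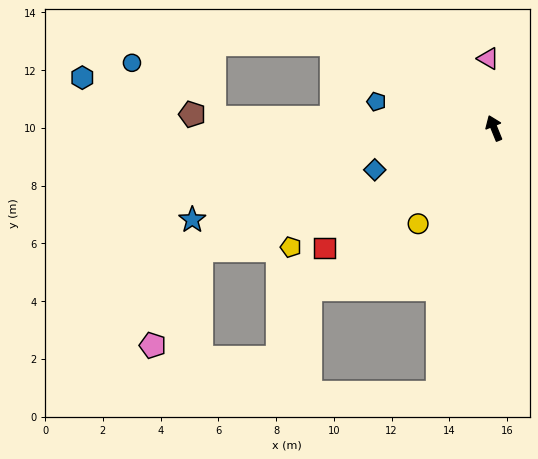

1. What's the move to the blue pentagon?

turn left 55°, forward 4.2 m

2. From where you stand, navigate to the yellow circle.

turn left 119°, forward 4.2 m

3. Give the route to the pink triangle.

turn right 17°, forward 2.4 m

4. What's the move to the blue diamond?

turn left 87°, forward 4.4 m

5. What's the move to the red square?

turn left 103°, forward 7.2 m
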